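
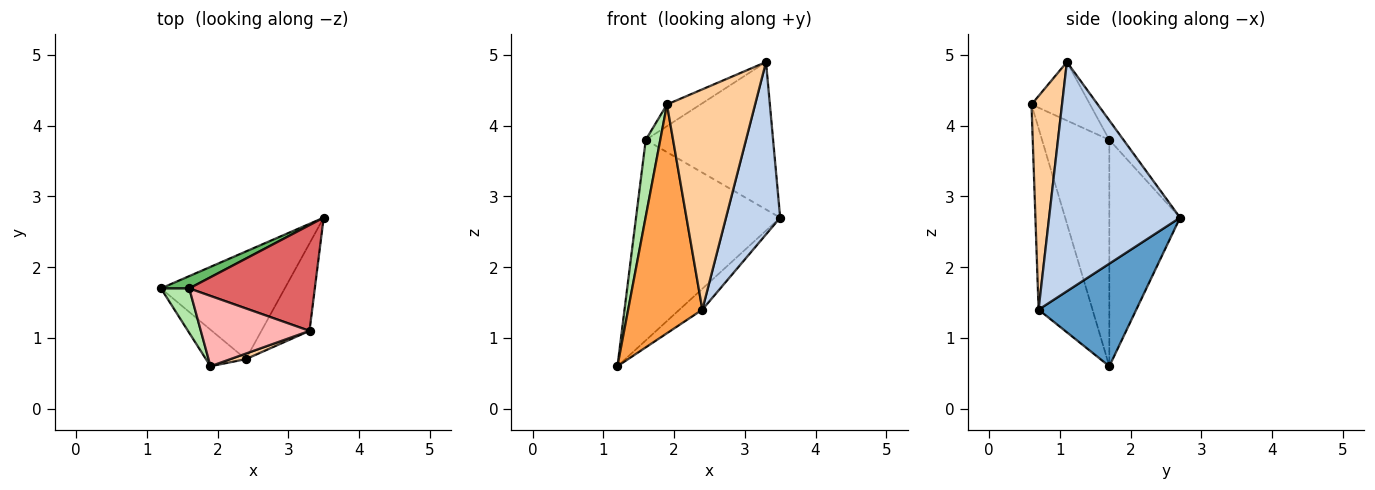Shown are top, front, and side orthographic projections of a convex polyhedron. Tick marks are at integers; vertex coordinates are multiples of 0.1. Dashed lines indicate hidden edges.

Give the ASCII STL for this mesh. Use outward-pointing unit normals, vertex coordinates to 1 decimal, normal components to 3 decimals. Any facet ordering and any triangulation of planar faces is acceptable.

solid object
 facet normal 0.631 0.148 -0.762
  outer loop
   vertex 2.4 0.7 1.4
   vertex 1.2 1.7 0.6
   vertex 3.5 2.7 2.7
  endloop
 endfacet
 facet normal 0.907 -0.375 -0.190
  outer loop
   vertex 2.4 0.7 1.4
   vertex 3.5 2.7 2.7
   vertex 3.3 1.1 4.9
  endloop
 endfacet
 facet normal -0.583 -0.802 -0.128
  outer loop
   vertex 2.4 0.7 1.4
   vertex 1.9 0.6 4.3
   vertex 1.2 1.7 0.6
  endloop
 endfacet
 facet normal 0.327 -0.945 0.024
  outer loop
   vertex 2.4 0.7 1.4
   vertex 3.3 1.1 4.9
   vertex 1.9 0.6 4.3
  endloop
 endfacet
 facet normal -0.440 0.896 0.055
  outer loop
   vertex 1.6 1.7 3.8
   vertex 3.5 2.7 2.7
   vertex 1.2 1.7 0.6
  endloop
 endfacet
 facet normal -0.970 -0.209 0.121
  outer loop
   vertex 1.6 1.7 3.8
   vertex 1.2 1.7 0.6
   vertex 1.9 0.6 4.3
  endloop
 endfacet
 facet normal -0.090 0.809 0.580
  outer loop
   vertex 1.6 1.7 3.8
   vertex 3.3 1.1 4.9
   vertex 3.5 2.7 2.7
  endloop
 endfacet
 facet normal -0.458 0.261 0.850
  outer loop
   vertex 1.6 1.7 3.8
   vertex 1.9 0.6 4.3
   vertex 3.3 1.1 4.9
  endloop
 endfacet
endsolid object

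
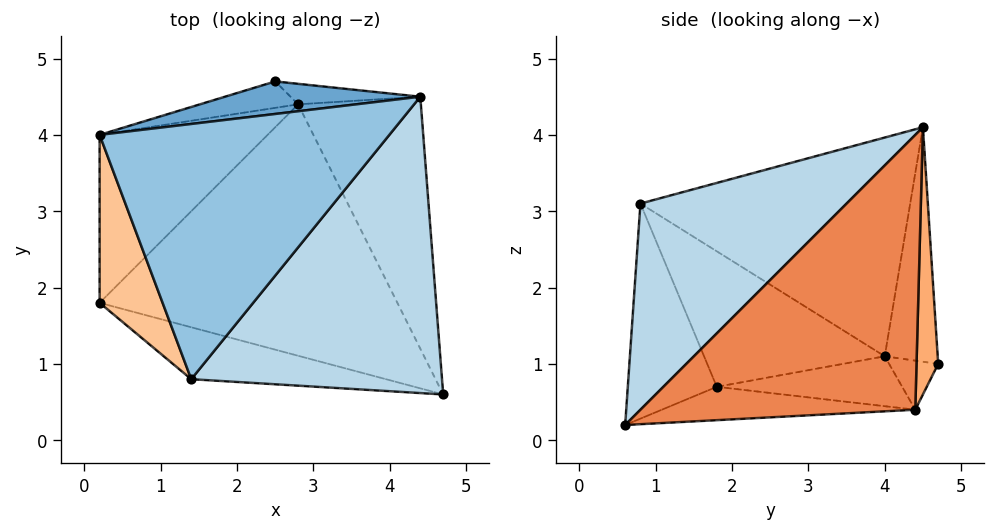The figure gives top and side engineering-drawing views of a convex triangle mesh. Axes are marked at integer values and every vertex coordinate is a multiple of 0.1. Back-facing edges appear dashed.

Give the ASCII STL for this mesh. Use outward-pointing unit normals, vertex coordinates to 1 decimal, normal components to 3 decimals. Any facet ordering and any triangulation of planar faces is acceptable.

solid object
 facet normal -0.274 0.934 0.228
  outer loop
   vertex 2.5 4.7 1.0
   vertex 0.2 4.0 1.1
   vertex 4.4 4.5 4.1
  endloop
 endfacet
 facet normal -0.581 0.263 0.770
  outer loop
   vertex 1.4 0.8 3.1
   vertex 4.4 4.5 4.1
   vertex 0.2 4.0 1.1
  endloop
 endfacet
 facet normal 0.514 -0.586 0.626
  outer loop
   vertex 1.4 0.8 3.1
   vertex 4.7 0.6 0.2
   vertex 4.4 4.5 4.1
  endloop
 endfacet
 facet normal -0.267 0.802 -0.535
  outer loop
   vertex 2.8 4.4 0.4
   vertex 0.2 4.0 1.1
   vertex 2.5 4.7 1.0
  endloop
 endfacet
 facet normal 0.824 0.431 -0.368
  outer loop
   vertex 2.8 4.4 0.4
   vertex 4.4 4.5 4.1
   vertex 4.7 0.6 0.2
  endloop
 endfacet
 facet normal 0.442 0.871 -0.215
  outer loop
   vertex 2.8 4.4 0.4
   vertex 2.5 4.7 1.0
   vertex 4.4 4.5 4.1
  endloop
 endfacet
 facet normal -0.904 -0.076 0.420
  outer loop
   vertex 0.2 1.8 0.7
   vertex 1.4 0.8 3.1
   vertex 0.2 4.0 1.1
  endloop
 endfacet
 facet normal -0.275 -0.928 -0.249
  outer loop
   vertex 0.2 1.8 0.7
   vertex 4.7 0.6 0.2
   vertex 1.4 0.8 3.1
  endloop
 endfacet
 facet normal -0.281 0.172 -0.944
  outer loop
   vertex 0.2 1.8 0.7
   vertex 0.2 4.0 1.1
   vertex 2.8 4.4 0.4
  endloop
 endfacet
 facet normal -0.111 -0.003 -0.994
  outer loop
   vertex 0.2 1.8 0.7
   vertex 2.8 4.4 0.4
   vertex 4.7 0.6 0.2
  endloop
 endfacet
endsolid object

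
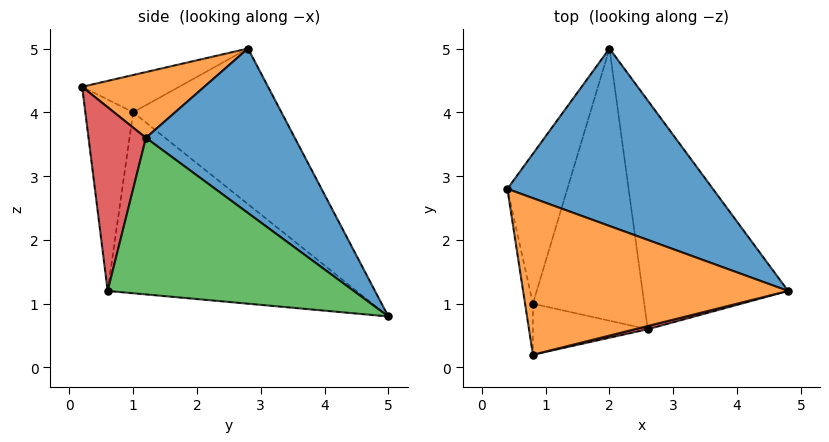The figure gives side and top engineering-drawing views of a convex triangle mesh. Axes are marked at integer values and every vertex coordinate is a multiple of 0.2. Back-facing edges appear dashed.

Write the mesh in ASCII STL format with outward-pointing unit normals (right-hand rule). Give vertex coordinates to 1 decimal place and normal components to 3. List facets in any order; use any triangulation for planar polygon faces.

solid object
 facet normal 0.434 0.719 0.542
  outer loop
   vertex 2.0 5.0 0.8
   vertex 0.4 2.8 5.0
   vertex 4.8 1.2 3.6
  endloop
 endfacet
 facet normal 0.237 -0.184 0.954
  outer loop
   vertex 0.8 0.2 4.4
   vertex 4.8 1.2 3.6
   vertex 0.4 2.8 5.0
  endloop
 endfacet
 facet normal 0.732 0.038 -0.680
  outer loop
   vertex 2.6 0.6 1.2
   vertex 2.0 5.0 0.8
   vertex 4.8 1.2 3.6
  endloop
 endfacet
 facet normal 0.246 -0.969 0.017
  outer loop
   vertex 2.6 0.6 1.2
   vertex 4.8 1.2 3.6
   vertex 0.8 0.2 4.4
  endloop
 endfacet
 facet normal -0.933 -0.008 -0.359
  outer loop
   vertex 0.8 1.0 4.0
   vertex 0.4 2.8 5.0
   vertex 2.0 5.0 0.8
  endloop
 endfacet
 facet normal -0.973 -0.102 -0.205
  outer loop
   vertex 0.8 1.0 4.0
   vertex 0.8 0.2 4.4
   vertex 0.4 2.8 5.0
  endloop
 endfacet
 facet normal -0.840 -0.162 -0.517
  outer loop
   vertex 0.8 1.0 4.0
   vertex 2.0 5.0 0.8
   vertex 2.6 0.6 1.2
  endloop
 endfacet
 facet normal -0.830 -0.249 -0.498
  outer loop
   vertex 0.8 1.0 4.0
   vertex 2.6 0.6 1.2
   vertex 0.8 0.2 4.4
  endloop
 endfacet
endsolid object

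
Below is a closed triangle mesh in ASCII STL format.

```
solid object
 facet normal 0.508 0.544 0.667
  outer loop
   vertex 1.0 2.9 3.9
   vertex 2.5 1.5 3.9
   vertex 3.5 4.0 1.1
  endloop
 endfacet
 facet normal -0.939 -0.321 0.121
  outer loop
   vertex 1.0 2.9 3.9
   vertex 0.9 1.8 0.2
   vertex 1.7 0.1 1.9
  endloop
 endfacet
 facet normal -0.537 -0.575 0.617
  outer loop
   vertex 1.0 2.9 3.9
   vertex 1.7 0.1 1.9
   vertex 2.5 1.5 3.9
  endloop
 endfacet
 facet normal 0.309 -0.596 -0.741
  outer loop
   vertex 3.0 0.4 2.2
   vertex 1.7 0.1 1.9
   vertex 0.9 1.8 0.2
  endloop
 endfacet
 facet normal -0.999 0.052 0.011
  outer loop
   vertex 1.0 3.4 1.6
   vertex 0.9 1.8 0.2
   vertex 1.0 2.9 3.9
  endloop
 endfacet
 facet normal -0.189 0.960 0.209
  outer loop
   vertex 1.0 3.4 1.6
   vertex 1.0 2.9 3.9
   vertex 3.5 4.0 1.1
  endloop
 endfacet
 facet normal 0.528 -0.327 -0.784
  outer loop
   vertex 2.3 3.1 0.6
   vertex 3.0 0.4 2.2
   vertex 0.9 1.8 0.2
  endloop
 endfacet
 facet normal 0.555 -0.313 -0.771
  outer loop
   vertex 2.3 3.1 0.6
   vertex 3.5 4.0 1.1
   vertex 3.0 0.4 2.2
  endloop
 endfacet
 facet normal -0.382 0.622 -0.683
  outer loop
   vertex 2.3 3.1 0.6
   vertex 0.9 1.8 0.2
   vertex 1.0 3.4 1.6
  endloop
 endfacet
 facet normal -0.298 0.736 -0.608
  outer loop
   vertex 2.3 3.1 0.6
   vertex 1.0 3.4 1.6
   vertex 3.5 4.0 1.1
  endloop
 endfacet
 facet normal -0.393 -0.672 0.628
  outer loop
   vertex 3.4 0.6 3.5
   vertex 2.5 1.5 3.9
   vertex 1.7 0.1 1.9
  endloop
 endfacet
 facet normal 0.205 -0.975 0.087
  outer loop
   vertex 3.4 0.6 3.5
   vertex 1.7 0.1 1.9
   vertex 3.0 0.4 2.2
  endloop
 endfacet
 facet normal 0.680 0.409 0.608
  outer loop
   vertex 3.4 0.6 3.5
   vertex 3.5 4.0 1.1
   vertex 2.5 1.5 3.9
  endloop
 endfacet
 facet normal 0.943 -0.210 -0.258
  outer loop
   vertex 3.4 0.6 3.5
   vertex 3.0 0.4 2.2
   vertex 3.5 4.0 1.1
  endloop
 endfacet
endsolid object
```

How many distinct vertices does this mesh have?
9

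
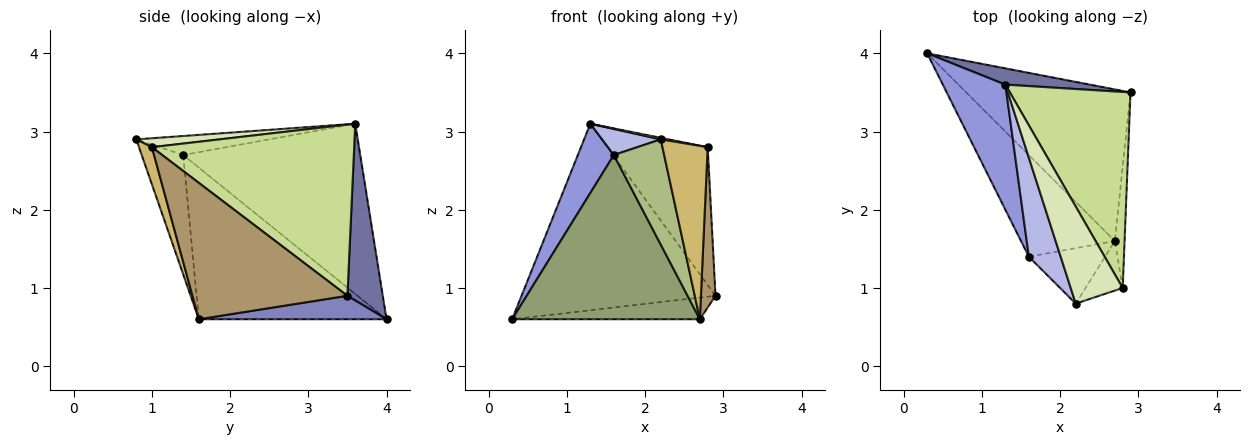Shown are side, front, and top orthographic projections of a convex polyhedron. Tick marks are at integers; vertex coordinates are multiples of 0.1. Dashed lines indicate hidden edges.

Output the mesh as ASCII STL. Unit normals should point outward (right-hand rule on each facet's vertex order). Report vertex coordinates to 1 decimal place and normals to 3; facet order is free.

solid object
 facet normal 0.179 0.980 0.085
  outer loop
   vertex 1.3 3.6 3.1
   vertex 2.9 3.5 0.9
   vertex 0.3 4.0 0.6
  endloop
 endfacet
 facet normal 0.140 0.140 -0.980
  outer loop
   vertex 2.7 1.6 0.6
   vertex 0.3 4.0 0.6
   vertex 2.9 3.5 0.9
  endloop
 endfacet
 facet normal -0.922 -0.187 0.339
  outer loop
   vertex 1.6 1.4 2.7
   vertex 1.3 3.6 3.1
   vertex 0.3 4.0 0.6
  endloop
 endfacet
 facet normal -0.500 -0.220 0.838
  outer loop
   vertex 1.6 1.4 2.7
   vertex 2.2 0.8 2.9
   vertex 1.3 3.6 3.1
  endloop
 endfacet
 facet normal -0.648 -0.648 -0.401
  outer loop
   vertex 1.6 1.4 2.7
   vertex 0.3 4.0 0.6
   vertex 2.7 1.6 0.6
  endloop
 endfacet
 facet normal -0.589 -0.715 -0.377
  outer loop
   vertex 1.6 1.4 2.7
   vertex 2.7 1.6 0.6
   vertex 2.2 0.8 2.9
  endloop
 endfacet
 facet normal 0.758 0.375 0.534
  outer loop
   vertex 2.8 1.0 2.8
   vertex 2.9 3.5 0.9
   vertex 1.3 3.6 3.1
  endloop
 endfacet
 facet normal 0.170 -0.016 0.985
  outer loop
   vertex 2.8 1.0 2.8
   vertex 1.3 3.6 3.1
   vertex 2.2 0.8 2.9
  endloop
 endfacet
 facet normal 0.993 -0.093 -0.071
  outer loop
   vertex 2.8 1.0 2.8
   vertex 2.7 1.6 0.6
   vertex 2.9 3.5 0.9
  endloop
 endfacet
 facet normal 0.265 -0.927 -0.265
  outer loop
   vertex 2.8 1.0 2.8
   vertex 2.2 0.8 2.9
   vertex 2.7 1.6 0.6
  endloop
 endfacet
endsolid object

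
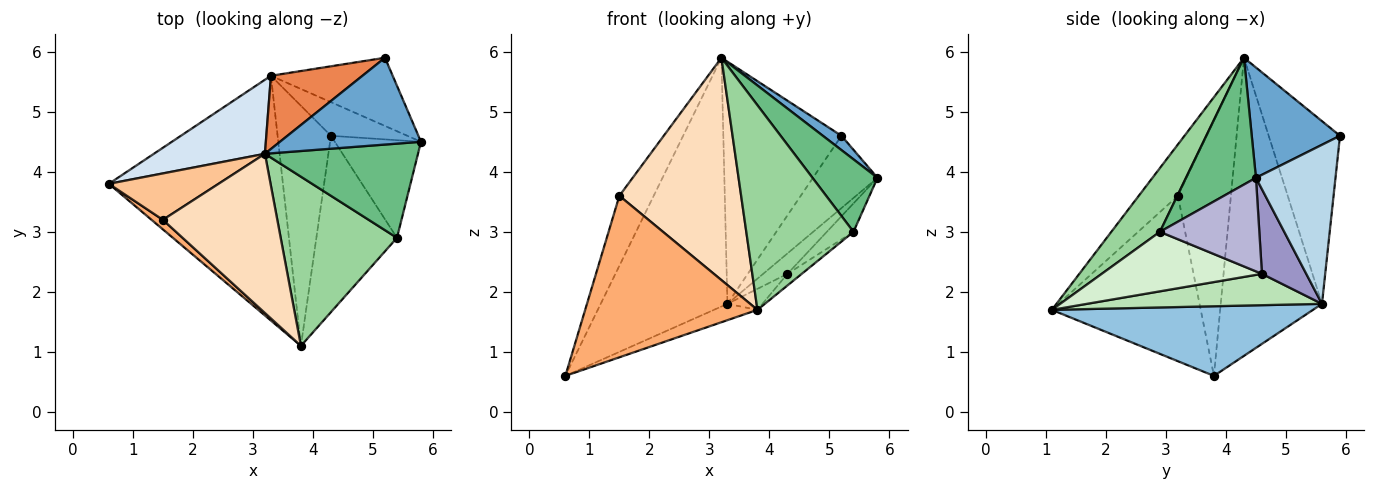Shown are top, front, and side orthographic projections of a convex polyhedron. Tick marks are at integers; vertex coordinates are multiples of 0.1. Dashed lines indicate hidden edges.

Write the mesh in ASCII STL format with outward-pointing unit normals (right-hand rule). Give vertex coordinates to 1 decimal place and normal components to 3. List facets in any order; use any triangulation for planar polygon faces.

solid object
 facet normal 0.611 -0.129 0.781
  outer loop
   vertex 5.2 5.9 4.6
   vertex 3.2 4.3 5.9
   vertex 5.8 4.5 3.9
  endloop
 endfacet
 facet normal 0.371 0.062 -0.927
  outer loop
   vertex 3.3 5.6 1.8
   vertex 3.8 1.1 1.7
   vertex 0.6 3.8 0.6
  endloop
 endfacet
 facet normal 0.668 0.542 -0.511
  outer loop
   vertex 3.3 5.6 1.8
   vertex 5.2 5.9 4.6
   vertex 5.8 4.5 3.9
  endloop
 endfacet
 facet normal -0.608 0.761 0.226
  outer loop
   vertex 3.3 5.6 1.8
   vertex 0.6 3.8 0.6
   vertex 3.2 4.3 5.9
  endloop
 endfacet
 facet normal -0.500 0.829 0.251
  outer loop
   vertex 3.3 5.6 1.8
   vertex 3.2 4.3 5.9
   vertex 5.2 5.9 4.6
  endloop
 endfacet
 facet normal -0.653 -0.756 0.045
  outer loop
   vertex 1.5 3.2 3.6
   vertex 0.6 3.8 0.6
   vertex 3.8 1.1 1.7
  endloop
 endfacet
 facet normal -0.790 0.511 0.339
  outer loop
   vertex 1.5 3.2 3.6
   vertex 3.2 4.3 5.9
   vertex 0.6 3.8 0.6
  endloop
 endfacet
 facet normal -0.253 -0.787 0.563
  outer loop
   vertex 1.5 3.2 3.6
   vertex 3.8 1.1 1.7
   vertex 3.2 4.3 5.9
  endloop
 endfacet
 facet normal 0.549 -0.510 0.662
  outer loop
   vertex 5.4 2.9 3.0
   vertex 5.8 4.5 3.9
   vertex 3.2 4.3 5.9
  endloop
 endfacet
 facet normal 0.330 -0.728 0.601
  outer loop
   vertex 5.4 2.9 3.0
   vertex 3.2 4.3 5.9
   vertex 3.8 1.1 1.7
  endloop
 endfacet
 facet normal 0.505 0.075 -0.860
  outer loop
   vertex 4.3 4.6 2.3
   vertex 3.8 1.1 1.7
   vertex 3.3 5.6 1.8
  endloop
 endfacet
 facet normal 0.593 0.053 -0.803
  outer loop
   vertex 4.3 4.6 2.3
   vertex 5.4 2.9 3.0
   vertex 3.8 1.1 1.7
  endloop
 endfacet
 facet normal 0.687 0.377 -0.621
  outer loop
   vertex 4.3 4.6 2.3
   vertex 3.3 5.6 1.8
   vertex 5.8 4.5 3.9
  endloop
 endfacet
 facet normal 0.722 0.193 -0.665
  outer loop
   vertex 4.3 4.6 2.3
   vertex 5.8 4.5 3.9
   vertex 5.4 2.9 3.0
  endloop
 endfacet
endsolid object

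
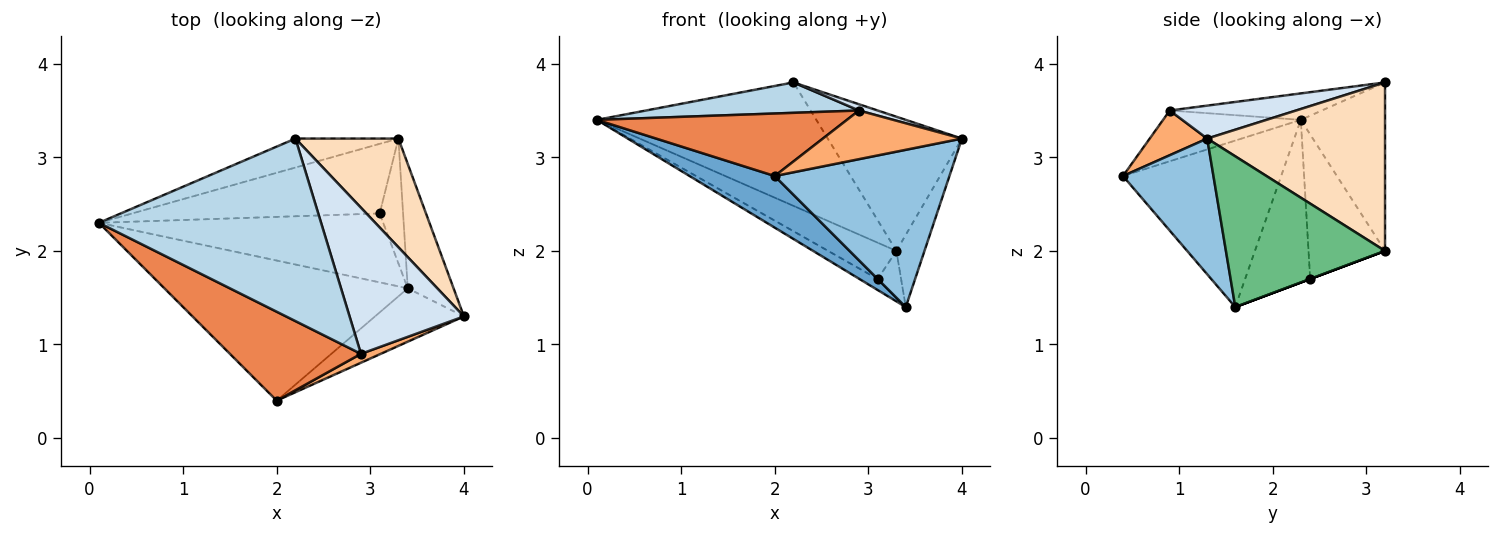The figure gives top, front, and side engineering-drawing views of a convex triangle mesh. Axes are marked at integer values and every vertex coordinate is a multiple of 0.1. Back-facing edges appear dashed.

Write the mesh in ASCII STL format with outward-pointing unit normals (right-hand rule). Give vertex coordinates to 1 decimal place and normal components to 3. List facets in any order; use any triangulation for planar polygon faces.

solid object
 facet normal -0.540 -0.291 -0.790
  outer loop
   vertex 2.0 0.4 2.8
   vertex 0.1 2.3 3.4
   vertex 3.4 1.6 1.4
  endloop
 endfacet
 facet normal 0.440 -0.850 -0.288
  outer loop
   vertex 2.0 0.4 2.8
   vertex 3.4 1.6 1.4
   vertex 4.0 1.3 3.2
  endloop
 endfacet
 facet normal -0.117 -0.163 0.980
  outer loop
   vertex 2.9 0.9 3.5
   vertex 2.2 3.2 3.8
   vertex 0.1 2.3 3.4
  endloop
 endfacet
 facet normal 0.277 -0.041 0.960
  outer loop
   vertex 2.9 0.9 3.5
   vertex 4.0 1.3 3.2
   vertex 2.2 3.2 3.8
  endloop
 endfacet
 facet normal -0.302 -0.548 0.780
  outer loop
   vertex 2.9 0.9 3.5
   vertex 0.1 2.3 3.4
   vertex 2.0 0.4 2.8
  endloop
 endfacet
 facet normal 0.377 -0.911 0.166
  outer loop
   vertex 2.9 0.9 3.5
   vertex 2.0 0.4 2.8
   vertex 4.0 1.3 3.2
  endloop
 endfacet
 facet normal -0.350 0.912 -0.214
  outer loop
   vertex 3.3 3.2 2.0
   vertex 0.1 2.3 3.4
   vertex 2.2 3.2 3.8
  endloop
 endfacet
 facet normal 0.717 0.541 0.438
  outer loop
   vertex 3.3 3.2 2.0
   vertex 2.2 3.2 3.8
   vertex 4.0 1.3 3.2
  endloop
 endfacet
 facet normal 0.943 0.166 -0.287
  outer loop
   vertex 3.3 3.2 2.0
   vertex 4.0 1.3 3.2
   vertex 3.4 1.6 1.4
  endloop
 endfacet
 facet normal -0.492 0.138 -0.860
  outer loop
   vertex 3.1 2.4 1.7
   vertex 3.4 1.6 1.4
   vertex 0.1 2.3 3.4
  endloop
 endfacet
 facet normal -0.460 0.410 -0.787
  outer loop
   vertex 3.1 2.4 1.7
   vertex 0.1 2.3 3.4
   vertex 3.3 3.2 2.0
  endloop
 endfacet
 facet normal 0.000 0.351 -0.936
  outer loop
   vertex 3.1 2.4 1.7
   vertex 3.3 3.2 2.0
   vertex 3.4 1.6 1.4
  endloop
 endfacet
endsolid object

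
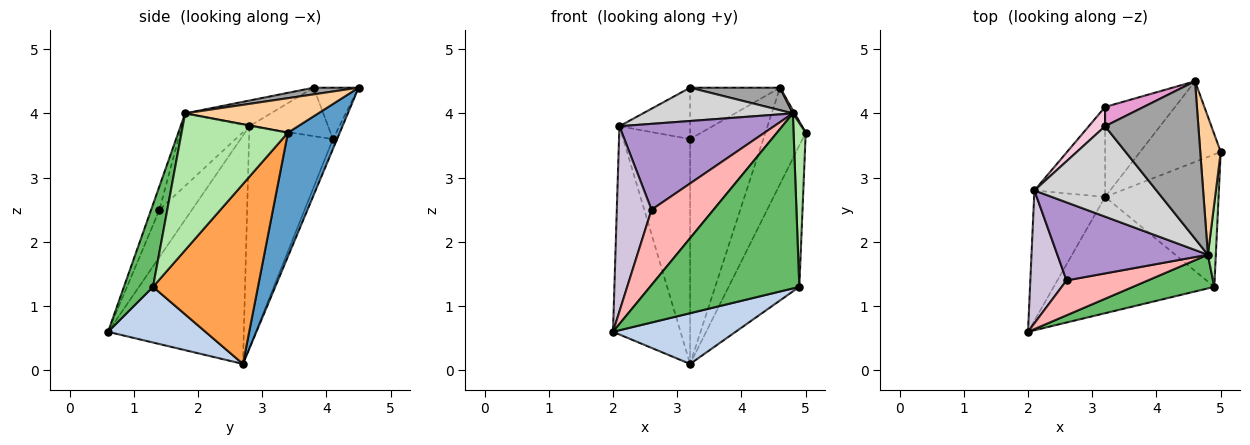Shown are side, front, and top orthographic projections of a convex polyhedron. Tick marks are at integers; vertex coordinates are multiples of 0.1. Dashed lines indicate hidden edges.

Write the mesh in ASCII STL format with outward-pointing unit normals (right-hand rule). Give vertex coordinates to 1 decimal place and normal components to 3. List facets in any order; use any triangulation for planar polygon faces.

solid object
 facet normal 0.702 0.546 -0.457
  outer loop
   vertex 3.2 2.7 0.1
   vertex 4.6 4.5 4.4
   vertex 5.0 3.4 3.7
  endloop
 endfacet
 facet normal 0.303 -0.381 -0.874
  outer loop
   vertex 4.9 1.3 1.3
   vertex 2.0 0.6 0.6
   vertex 3.2 2.7 0.1
  endloop
 endfacet
 facet normal 0.735 0.495 -0.464
  outer loop
   vertex 4.9 1.3 1.3
   vertex 3.2 2.7 0.1
   vertex 5.0 3.4 3.7
  endloop
 endfacet
 facet normal 0.860 -0.012 0.510
  outer loop
   vertex 4.8 1.8 4.0
   vertex 5.0 3.4 3.7
   vertex 4.6 4.5 4.4
  endloop
 endfacet
 facet normal 0.188 -0.964 0.186
  outer loop
   vertex 4.8 1.8 4.0
   vertex 2.0 0.6 0.6
   vertex 4.9 1.3 1.3
  endloop
 endfacet
 facet normal 0.992 -0.113 0.058
  outer loop
   vertex 4.8 1.8 4.0
   vertex 4.9 1.3 1.3
   vertex 5.0 3.4 3.7
  endloop
 endfacet
 facet normal -0.053 0.927 -0.371
  outer loop
   vertex 3.2 4.1 3.6
   vertex 4.6 4.5 4.4
   vertex 3.2 2.7 0.1
  endloop
 endfacet
 facet normal -0.121 -0.901 0.417
  outer loop
   vertex 2.6 1.4 2.5
   vertex 2.0 0.6 0.6
   vertex 4.8 1.8 4.0
  endloop
 endfacet
 facet normal -0.308 -0.704 0.640
  outer loop
   vertex 2.1 2.8 3.8
   vertex 2.6 1.4 2.5
   vertex 4.8 1.8 4.0
  endloop
 endfacet
 facet normal -0.606 -0.647 0.464
  outer loop
   vertex 2.1 2.8 3.8
   vertex 2.0 0.6 0.6
   vertex 2.6 1.4 2.5
  endloop
 endfacet
 facet normal -0.863 0.429 -0.268
  outer loop
   vertex 2.1 2.8 3.8
   vertex 3.2 2.7 0.1
   vertex 2.0 0.6 0.6
  endloop
 endfacet
 facet normal -0.759 0.605 -0.242
  outer loop
   vertex 2.1 2.8 3.8
   vertex 3.2 4.1 3.6
   vertex 3.2 2.7 0.1
  endloop
 endfacet
 facet normal -0.424 0.848 0.318
  outer loop
   vertex 3.2 3.8 4.4
   vertex 4.6 4.5 4.4
   vertex 3.2 4.1 3.6
  endloop
 endfacet
 facet normal -0.722 0.648 0.243
  outer loop
   vertex 3.2 3.8 4.4
   vertex 3.2 4.1 3.6
   vertex 2.1 2.8 3.8
  endloop
 endfacet
 facet normal 0.071 -0.141 0.987
  outer loop
   vertex 3.2 3.8 4.4
   vertex 4.8 1.8 4.0
   vertex 4.6 4.5 4.4
  endloop
 endfacet
 facet normal -0.194 -0.339 0.921
  outer loop
   vertex 3.2 3.8 4.4
   vertex 2.1 2.8 3.8
   vertex 4.8 1.8 4.0
  endloop
 endfacet
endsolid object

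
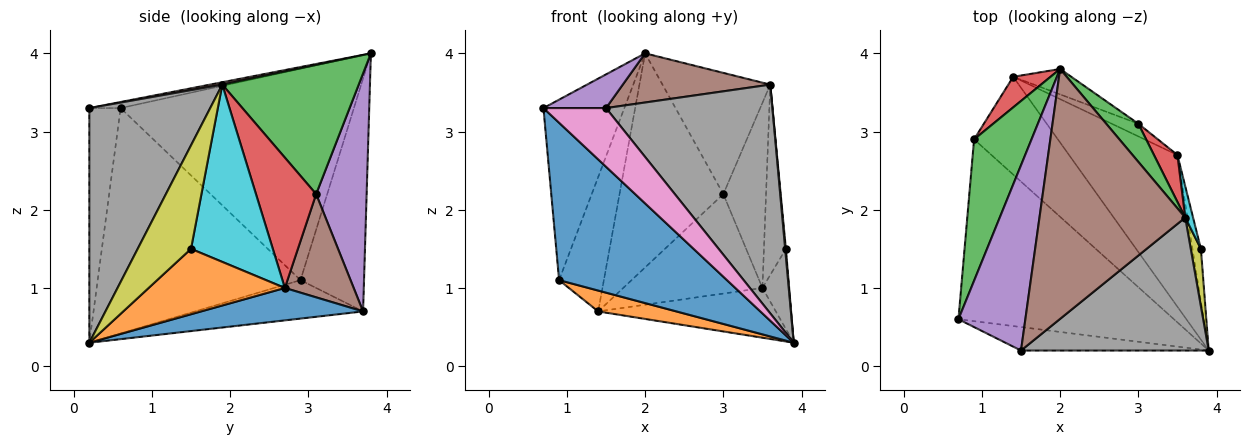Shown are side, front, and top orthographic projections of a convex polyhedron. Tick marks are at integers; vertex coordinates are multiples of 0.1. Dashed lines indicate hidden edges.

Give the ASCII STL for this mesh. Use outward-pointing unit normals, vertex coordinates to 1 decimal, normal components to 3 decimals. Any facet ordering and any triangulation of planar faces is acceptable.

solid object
 facet normal -0.620 -0.513 -0.593
  outer loop
   vertex 0.9 2.9 1.1
   vertex 3.9 0.2 0.3
   vertex 0.7 0.6 3.3
  endloop
 endfacet
 facet normal -0.409 -0.190 -0.892
  outer loop
   vertex 0.9 2.9 1.1
   vertex 1.4 3.7 0.7
   vertex 3.9 0.2 0.3
  endloop
 endfacet
 facet normal -0.915 0.317 0.249
  outer loop
   vertex 0.9 2.9 1.1
   vertex 0.7 0.6 3.3
   vertex 2.0 3.8 4.0
  endloop
 endfacet
 facet normal -0.810 0.571 0.130
  outer loop
   vertex 0.9 2.9 1.1
   vertex 2.0 3.8 4.0
   vertex 1.4 3.7 0.7
  endloop
 endfacet
 facet normal -0.089 -0.178 0.980
  outer loop
   vertex 1.5 0.2 3.3
   vertex 2.0 3.8 4.0
   vertex 0.7 0.6 3.3
  endloop
 endfacet
 facet normal 0.016 -0.193 0.981
  outer loop
   vertex 1.5 0.2 3.3
   vertex 3.6 1.9 3.6
   vertex 2.0 3.8 4.0
  endloop
 endfacet
 facet normal -0.421 -0.842 -0.337
  outer loop
   vertex 1.5 0.2 3.3
   vertex 0.7 0.6 3.3
   vertex 3.9 0.2 0.3
  endloop
 endfacet
 facet normal 0.532 -0.732 0.426
  outer loop
   vertex 1.5 0.2 3.3
   vertex 3.9 0.2 0.3
   vertex 3.6 1.9 3.6
  endloop
 endfacet
 facet normal 0.995 -0.013 0.097
  outer loop
   vertex 3.8 1.5 1.5
   vertex 3.6 1.9 3.6
   vertex 3.9 0.2 0.3
  endloop
 endfacet
 facet normal 0.965 0.259 0.043
  outer loop
   vertex 3.5 2.7 1.0
   vertex 3.6 1.9 3.6
   vertex 3.8 1.5 1.5
  endloop
 endfacet
 facet normal 0.273 0.300 -0.914
  outer loop
   vertex 3.5 2.7 1.0
   vertex 3.9 0.2 0.3
   vertex 1.4 3.7 0.7
  endloop
 endfacet
 facet normal 0.974 0.191 -0.126
  outer loop
   vertex 3.5 2.7 1.0
   vertex 3.8 1.5 1.5
   vertex 3.9 0.2 0.3
  endloop
 endfacet
 facet normal 0.770 0.608 0.191
  outer loop
   vertex 3.0 3.1 2.2
   vertex 2.0 3.8 4.0
   vertex 3.6 1.9 3.6
  endloop
 endfacet
 facet normal 0.807 0.573 0.145
  outer loop
   vertex 3.0 3.1 2.2
   vertex 3.6 1.9 3.6
   vertex 3.5 2.7 1.0
  endloop
 endfacet
 facet normal 0.435 0.894 -0.106
  outer loop
   vertex 3.0 3.1 2.2
   vertex 1.4 3.7 0.7
   vertex 2.0 3.8 4.0
  endloop
 endfacet
 facet normal 0.440 0.891 -0.113
  outer loop
   vertex 3.0 3.1 2.2
   vertex 3.5 2.7 1.0
   vertex 1.4 3.7 0.7
  endloop
 endfacet
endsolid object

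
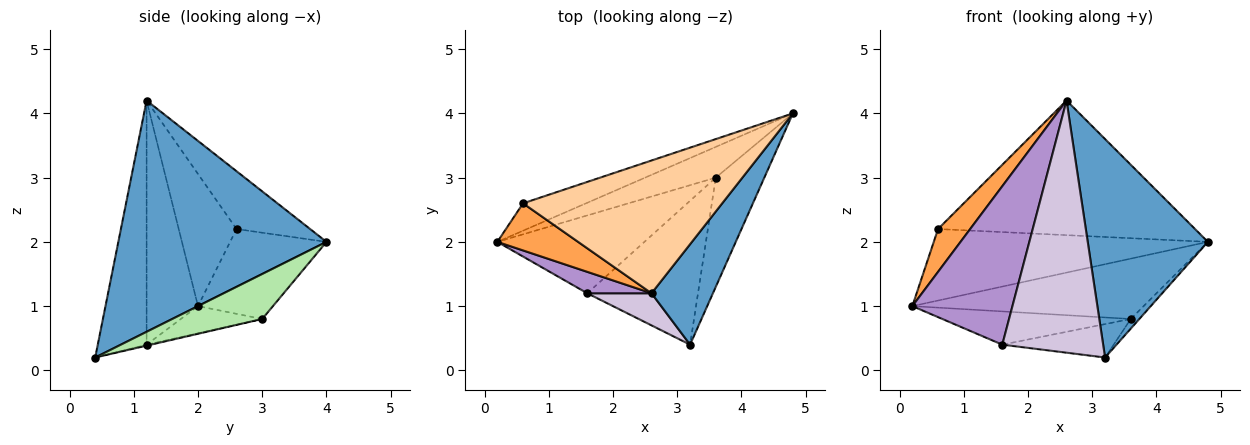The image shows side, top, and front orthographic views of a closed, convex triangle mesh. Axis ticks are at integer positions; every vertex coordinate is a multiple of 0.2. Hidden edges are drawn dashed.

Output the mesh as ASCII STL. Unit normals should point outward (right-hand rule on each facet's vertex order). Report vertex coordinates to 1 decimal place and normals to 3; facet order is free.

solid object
 facet normal 0.844 -0.487 0.224
  outer loop
   vertex 2.6 1.2 4.2
   vertex 3.2 0.4 0.2
   vertex 4.8 4.0 2.0
  endloop
 endfacet
 facet normal -0.312 0.887 -0.340
  outer loop
   vertex 0.6 2.6 2.2
   vertex 4.8 4.0 2.0
   vertex 0.2 2.0 1.0
  endloop
 endfacet
 facet normal -0.771 -0.428 0.471
  outer loop
   vertex 0.6 2.6 2.2
   vertex 0.2 2.0 1.0
   vertex 2.6 1.2 4.2
  endloop
 endfacet
 facet normal -0.200 0.698 0.688
  outer loop
   vertex 0.6 2.6 2.2
   vertex 2.6 1.2 4.2
   vertex 4.8 4.0 2.0
  endloop
 endfacet
 facet normal -0.277 0.856 -0.436
  outer loop
   vertex 3.6 3.0 0.8
   vertex 0.2 2.0 1.0
   vertex 4.8 4.0 2.0
  endloop
 endfacet
 facet normal 0.678 0.065 -0.732
  outer loop
   vertex 3.6 3.0 0.8
   vertex 4.8 4.0 2.0
   vertex 3.2 0.4 0.2
  endloop
 endfacet
 facet normal -0.167 0.387 -0.907
  outer loop
   vertex 1.6 1.2 0.4
   vertex 0.2 2.0 1.0
   vertex 3.6 3.0 0.8
  endloop
 endfacet
 facet normal -0.009 0.226 -0.974
  outer loop
   vertex 1.6 1.2 0.4
   vertex 3.6 3.0 0.8
   vertex 3.2 0.4 0.2
  endloop
 endfacet
 facet normal -0.454 -0.883 0.119
  outer loop
   vertex 1.6 1.2 0.4
   vertex 2.6 1.2 4.2
   vertex 0.2 2.0 1.0
  endloop
 endfacet
 facet normal -0.433 -0.894 0.114
  outer loop
   vertex 1.6 1.2 0.4
   vertex 3.2 0.4 0.2
   vertex 2.6 1.2 4.2
  endloop
 endfacet
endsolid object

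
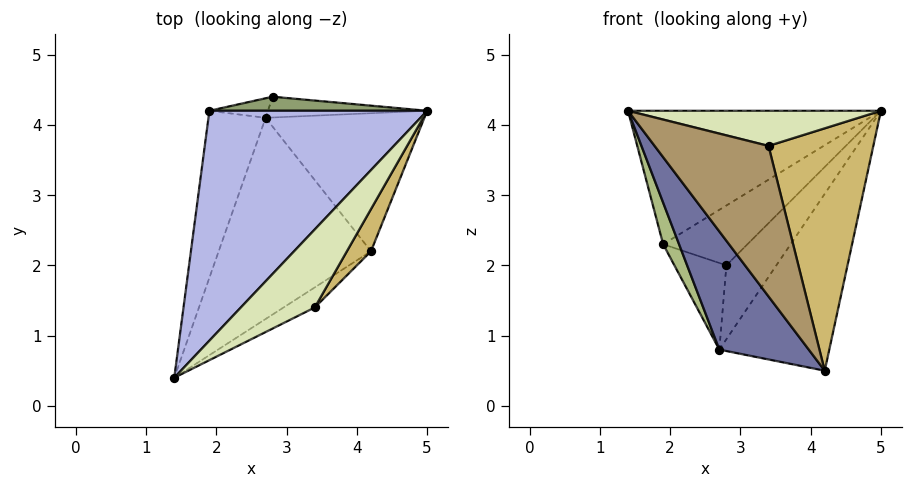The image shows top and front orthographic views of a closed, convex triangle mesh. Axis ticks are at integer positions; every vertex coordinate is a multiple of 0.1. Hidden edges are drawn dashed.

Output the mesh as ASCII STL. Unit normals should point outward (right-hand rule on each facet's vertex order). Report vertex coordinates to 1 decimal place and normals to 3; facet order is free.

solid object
 facet normal -0.631 -0.393 -0.669
  outer loop
   vertex 2.7 4.1 0.8
   vertex 4.2 2.2 0.5
   vertex 1.4 0.4 4.2
  endloop
 endfacet
 facet normal 0.337 0.906 -0.255
  outer loop
   vertex 2.7 4.1 0.8
   vertex 2.8 4.4 2.0
   vertex 5.0 4.2 4.2
  endloop
 endfacet
 facet normal 0.659 0.593 -0.463
  outer loop
   vertex 2.7 4.1 0.8
   vertex 5.0 4.2 4.2
   vertex 4.2 2.2 0.5
  endloop
 endfacet
 facet normal -0.468 0.444 0.764
  outer loop
   vertex 1.9 4.2 2.3
   vertex 1.4 0.4 4.2
   vertex 5.0 4.2 4.2
  endloop
 endfacet
 facet normal -0.139 0.964 0.226
  outer loop
   vertex 1.9 4.2 2.3
   vertex 5.0 4.2 4.2
   vertex 2.8 4.4 2.0
  endloop
 endfacet
 facet normal -0.880 -0.115 -0.461
  outer loop
   vertex 1.9 4.2 2.3
   vertex 2.7 4.1 0.8
   vertex 1.4 0.4 4.2
  endloop
 endfacet
 facet normal -0.279 0.937 -0.211
  outer loop
   vertex 1.9 4.2 2.3
   vertex 2.8 4.4 2.0
   vertex 2.7 4.1 0.8
  endloop
 endfacet
 facet normal 0.397 -0.377 0.837
  outer loop
   vertex 3.4 1.4 3.7
   vertex 5.0 4.2 4.2
   vertex 1.4 0.4 4.2
  endloop
 endfacet
 facet normal 0.420 -0.900 -0.120
  outer loop
   vertex 3.4 1.4 3.7
   vertex 1.4 0.4 4.2
   vertex 4.2 2.2 0.5
  endloop
 endfacet
 facet normal 0.858 -0.506 0.088
  outer loop
   vertex 3.4 1.4 3.7
   vertex 4.2 2.2 0.5
   vertex 5.0 4.2 4.2
  endloop
 endfacet
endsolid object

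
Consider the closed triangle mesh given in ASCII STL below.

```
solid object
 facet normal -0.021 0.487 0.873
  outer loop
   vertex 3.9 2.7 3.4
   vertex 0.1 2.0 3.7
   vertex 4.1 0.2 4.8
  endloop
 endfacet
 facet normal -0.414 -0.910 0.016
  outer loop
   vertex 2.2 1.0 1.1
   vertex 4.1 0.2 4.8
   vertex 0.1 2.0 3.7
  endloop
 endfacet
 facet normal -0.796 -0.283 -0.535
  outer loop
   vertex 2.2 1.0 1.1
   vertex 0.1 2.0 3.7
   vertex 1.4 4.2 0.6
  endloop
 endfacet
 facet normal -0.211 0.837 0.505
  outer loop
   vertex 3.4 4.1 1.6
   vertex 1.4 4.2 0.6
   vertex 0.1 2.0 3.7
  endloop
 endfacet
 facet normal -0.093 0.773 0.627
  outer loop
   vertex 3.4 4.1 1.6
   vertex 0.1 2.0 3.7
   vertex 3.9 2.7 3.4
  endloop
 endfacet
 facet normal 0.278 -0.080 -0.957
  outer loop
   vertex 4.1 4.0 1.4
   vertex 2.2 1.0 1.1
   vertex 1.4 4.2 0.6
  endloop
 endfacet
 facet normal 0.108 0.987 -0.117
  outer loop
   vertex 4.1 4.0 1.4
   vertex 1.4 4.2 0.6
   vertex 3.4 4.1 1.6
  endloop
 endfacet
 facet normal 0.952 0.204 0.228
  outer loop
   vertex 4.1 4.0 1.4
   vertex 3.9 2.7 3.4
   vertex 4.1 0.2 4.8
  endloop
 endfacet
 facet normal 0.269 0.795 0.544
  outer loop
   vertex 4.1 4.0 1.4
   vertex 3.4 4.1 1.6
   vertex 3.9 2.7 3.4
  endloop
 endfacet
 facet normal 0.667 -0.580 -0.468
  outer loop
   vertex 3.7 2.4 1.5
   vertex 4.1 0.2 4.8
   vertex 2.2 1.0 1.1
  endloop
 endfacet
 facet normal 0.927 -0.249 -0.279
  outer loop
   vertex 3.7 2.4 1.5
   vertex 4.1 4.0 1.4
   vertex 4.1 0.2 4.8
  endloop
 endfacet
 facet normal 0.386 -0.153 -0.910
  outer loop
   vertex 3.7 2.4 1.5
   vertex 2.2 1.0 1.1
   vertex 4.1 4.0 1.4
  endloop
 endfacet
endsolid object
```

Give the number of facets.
12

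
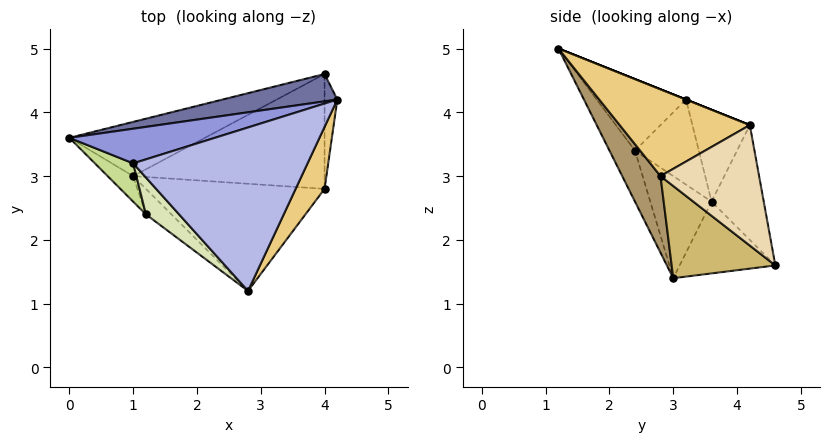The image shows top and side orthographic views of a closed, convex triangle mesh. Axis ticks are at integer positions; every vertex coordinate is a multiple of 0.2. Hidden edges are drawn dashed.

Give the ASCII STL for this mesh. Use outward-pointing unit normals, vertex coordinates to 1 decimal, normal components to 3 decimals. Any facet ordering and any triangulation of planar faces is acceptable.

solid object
 facet normal -0.192 0.962 0.192
  outer loop
   vertex 4.0 4.6 1.6
   vertex 0.0 3.6 2.6
   vertex 4.2 4.2 3.8
  endloop
 endfacet
 facet normal -0.333 0.703 -0.629
  outer loop
   vertex 4.0 4.6 1.6
   vertex 1.0 3.0 1.4
   vertex 0.0 3.6 2.6
  endloop
 endfacet
 facet normal -0.234 0.899 0.371
  outer loop
   vertex 1.0 3.2 4.2
   vertex 4.2 4.2 3.8
   vertex 0.0 3.6 2.6
  endloop
 endfacet
 facet normal 0.000 0.371 0.928
  outer loop
   vertex 1.0 3.2 4.2
   vertex 2.8 1.2 5.0
   vertex 4.2 4.2 3.8
  endloop
 endfacet
 facet normal -0.642 -0.749 -0.161
  outer loop
   vertex 1.2 2.4 3.4
   vertex 0.0 3.6 2.6
   vertex 1.0 3.0 1.4
  endloop
 endfacet
 facet normal -0.436 -0.873 -0.218
  outer loop
   vertex 1.2 2.4 3.4
   vertex 1.0 3.0 1.4
   vertex 2.8 1.2 5.0
  endloop
 endfacet
 facet normal -0.769 -0.538 0.346
  outer loop
   vertex 1.2 2.4 3.4
   vertex 1.0 3.2 4.2
   vertex 0.0 3.6 2.6
  endloop
 endfacet
 facet normal -0.761 -0.544 0.353
  outer loop
   vertex 1.2 2.4 3.4
   vertex 2.8 1.2 5.0
   vertex 1.0 3.2 4.2
  endloop
 endfacet
 facet normal 0.224 -0.822 -0.523
  outer loop
   vertex 4.0 2.8 3.0
   vertex 2.8 1.2 5.0
   vertex 1.0 3.0 1.4
  endloop
 endfacet
 facet normal 0.355 -0.574 -0.738
  outer loop
   vertex 4.0 2.8 3.0
   vertex 1.0 3.0 1.4
   vertex 4.0 4.6 1.6
  endloop
 endfacet
 facet normal 0.905 -0.302 0.302
  outer loop
   vertex 4.0 2.8 3.0
   vertex 4.2 4.2 3.8
   vertex 2.8 1.2 5.0
  endloop
 endfacet
 facet normal 0.991 -0.082 -0.105
  outer loop
   vertex 4.0 2.8 3.0
   vertex 4.0 4.6 1.6
   vertex 4.2 4.2 3.8
  endloop
 endfacet
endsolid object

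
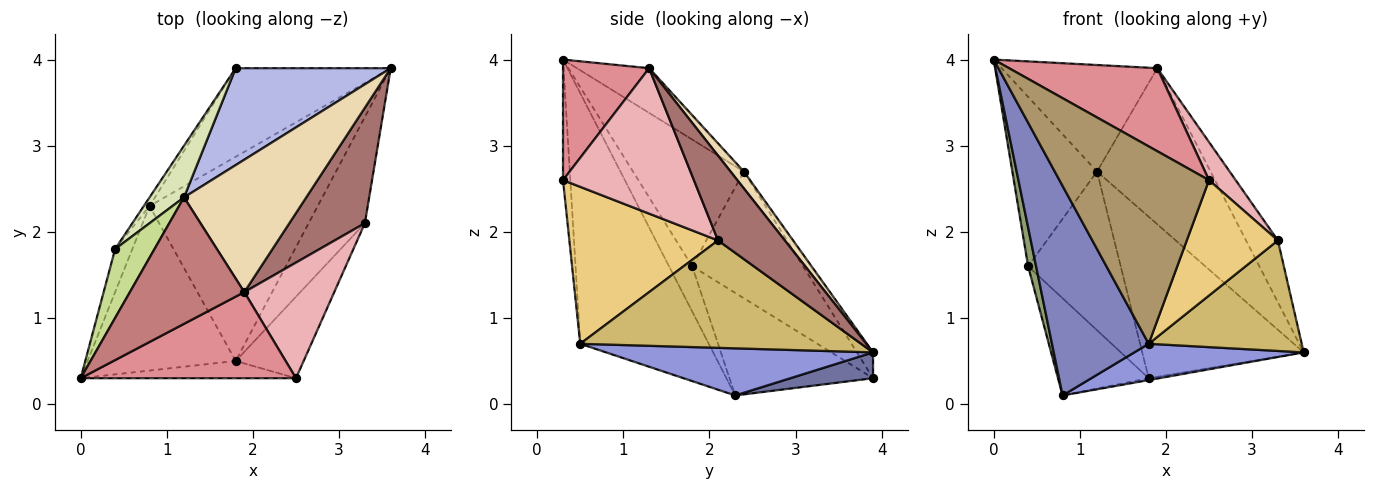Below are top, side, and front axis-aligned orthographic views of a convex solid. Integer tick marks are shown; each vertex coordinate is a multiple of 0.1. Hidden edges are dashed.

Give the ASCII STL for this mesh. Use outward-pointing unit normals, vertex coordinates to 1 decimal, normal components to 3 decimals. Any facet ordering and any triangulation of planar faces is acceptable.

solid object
 facet normal 0.164 0.021 -0.986
  outer loop
   vertex 1.8 3.9 0.3
   vertex 3.6 3.9 0.6
   vertex 0.8 2.3 0.1
  endloop
 endfacet
 facet normal -0.722 -0.544 -0.427
  outer loop
   vertex 1.8 0.5 0.7
   vertex 0.0 0.3 4.0
   vertex 0.8 2.3 0.1
  endloop
 endfacet
 facet normal 0.266 -0.169 -0.949
  outer loop
   vertex 1.8 0.5 0.7
   vertex 0.8 2.3 0.1
   vertex 3.6 3.9 0.6
  endloop
 endfacet
 facet normal -0.085 0.854 0.513
  outer loop
   vertex 1.2 2.4 2.7
   vertex 3.6 3.9 0.6
   vertex 1.8 3.9 0.3
  endloop
 endfacet
 facet normal -0.890 -0.305 -0.339
  outer loop
   vertex 0.4 1.8 1.6
   vertex 0.8 2.3 0.1
   vertex 0.0 0.3 4.0
  endloop
 endfacet
 facet normal -0.844 0.534 -0.047
  outer loop
   vertex 0.4 1.8 1.6
   vertex 1.8 3.9 0.3
   vertex 0.8 2.3 0.1
  endloop
 endfacet
 facet normal -0.772 0.589 0.240
  outer loop
   vertex 0.4 1.8 1.6
   vertex 0.0 0.3 4.0
   vertex 1.2 2.4 2.7
  endloop
 endfacet
 facet normal -0.751 0.627 0.204
  outer loop
   vertex 0.4 1.8 1.6
   vertex 1.2 2.4 2.7
   vertex 1.8 3.9 0.3
  endloop
 endfacet
 facet normal -0.049 -0.995 -0.087
  outer loop
   vertex 2.5 0.3 2.6
   vertex 0.0 0.3 4.0
   vertex 1.8 0.5 0.7
  endloop
 endfacet
 facet normal 0.798 -0.435 -0.418
  outer loop
   vertex 3.3 2.1 1.9
   vertex 1.8 0.5 0.7
   vertex 3.6 3.9 0.6
  endloop
 endfacet
 facet normal 0.800 -0.490 -0.346
  outer loop
   vertex 3.3 2.1 1.9
   vertex 2.5 0.3 2.6
   vertex 1.8 0.5 0.7
  endloop
 endfacet
 facet normal 0.089 0.760 0.644
  outer loop
   vertex 1.9 1.3 3.9
   vertex 3.6 3.9 0.6
   vertex 1.2 2.4 2.7
  endloop
 endfacet
 facet normal 0.704 0.335 0.627
  outer loop
   vertex 1.9 1.3 3.9
   vertex 3.3 2.1 1.9
   vertex 3.6 3.9 0.6
  endloop
 endfacet
 facet normal -0.286 0.617 0.733
  outer loop
   vertex 1.9 1.3 3.9
   vertex 1.2 2.4 2.7
   vertex 0.0 0.3 4.0
  endloop
 endfacet
 facet normal 0.374 -0.644 0.668
  outer loop
   vertex 1.9 1.3 3.9
   vertex 0.0 0.3 4.0
   vertex 2.5 0.3 2.6
  endloop
 endfacet
 facet normal 0.838 -0.171 0.518
  outer loop
   vertex 1.9 1.3 3.9
   vertex 2.5 0.3 2.6
   vertex 3.3 2.1 1.9
  endloop
 endfacet
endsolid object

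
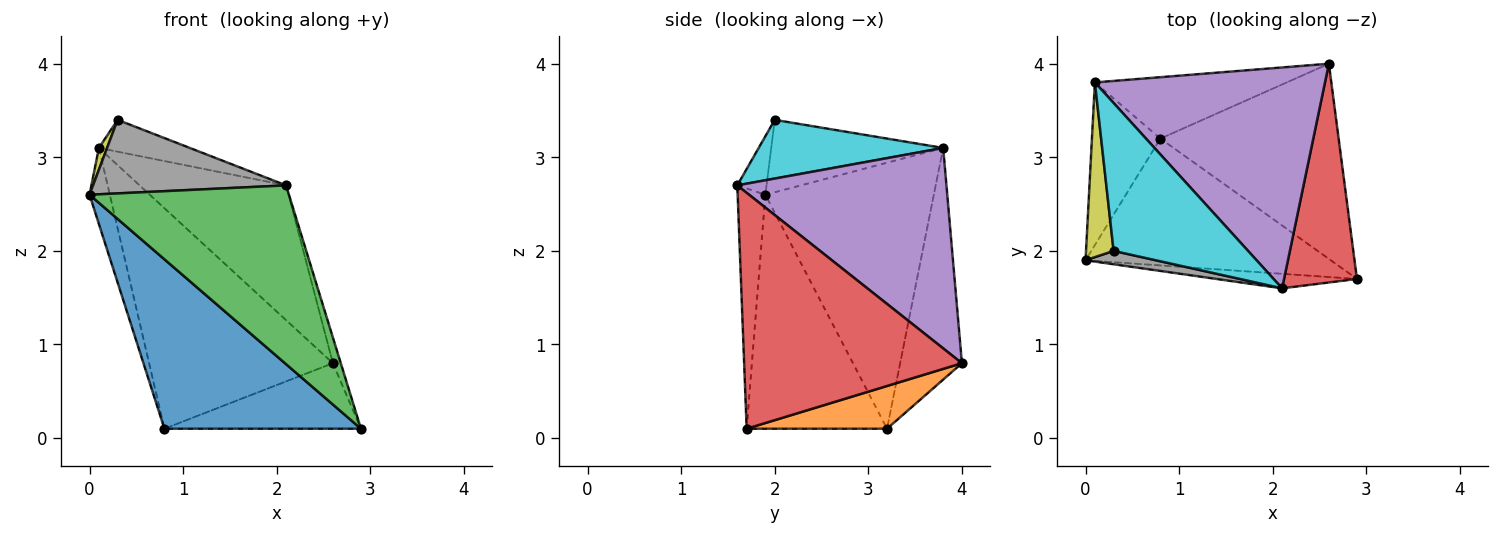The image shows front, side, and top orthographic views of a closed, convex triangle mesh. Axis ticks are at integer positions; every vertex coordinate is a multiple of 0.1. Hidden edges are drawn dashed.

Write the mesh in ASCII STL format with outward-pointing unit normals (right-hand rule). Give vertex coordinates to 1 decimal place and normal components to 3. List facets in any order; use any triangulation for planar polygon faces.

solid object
 facet normal -0.496 -0.695 -0.520
  outer loop
   vertex 0.8 3.2 0.1
   vertex 2.9 1.7 0.1
   vertex 0.0 1.9 2.6
  endloop
 endfacet
 facet normal 0.222 0.310 -0.924
  outer loop
   vertex 0.8 3.2 0.1
   vertex 2.6 4.0 0.8
   vertex 2.9 1.7 0.1
  endloop
 endfacet
 facet normal -0.137 -0.987 -0.080
  outer loop
   vertex 2.1 1.6 2.7
   vertex 0.0 1.9 2.6
   vertex 2.9 1.7 0.1
  endloop
 endfacet
 facet normal 0.955 0.035 0.295
  outer loop
   vertex 2.1 1.6 2.7
   vertex 2.9 1.7 0.1
   vertex 2.6 4.0 0.8
  endloop
 endfacet
 facet normal 0.597 0.418 0.685
  outer loop
   vertex 0.1 3.8 3.1
   vertex 2.1 1.6 2.7
   vertex 2.6 4.0 0.8
  endloop
 endfacet
 facet normal -0.962 0.116 -0.248
  outer loop
   vertex 0.1 3.8 3.1
   vertex 0.8 3.2 0.1
   vertex 0.0 1.9 2.6
  endloop
 endfacet
 facet normal -0.308 0.916 -0.255
  outer loop
   vertex 0.1 3.8 3.1
   vertex 2.6 4.0 0.8
   vertex 0.8 3.2 0.1
  endloop
 endfacet
 facet normal -0.147 -0.973 0.177
  outer loop
   vertex 0.3 2.0 3.4
   vertex 0.0 1.9 2.6
   vertex 2.1 1.6 2.7
  endloop
 endfacet
 facet normal -0.934 -0.044 0.356
  outer loop
   vertex 0.3 2.0 3.4
   vertex 0.1 3.8 3.1
   vertex 0.0 1.9 2.6
  endloop
 endfacet
 facet normal 0.393 0.193 0.899
  outer loop
   vertex 0.3 2.0 3.4
   vertex 2.1 1.6 2.7
   vertex 0.1 3.8 3.1
  endloop
 endfacet
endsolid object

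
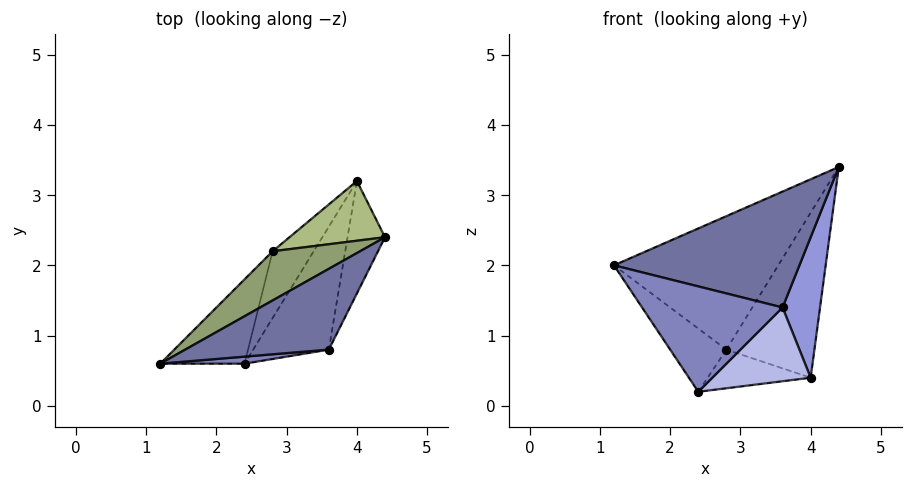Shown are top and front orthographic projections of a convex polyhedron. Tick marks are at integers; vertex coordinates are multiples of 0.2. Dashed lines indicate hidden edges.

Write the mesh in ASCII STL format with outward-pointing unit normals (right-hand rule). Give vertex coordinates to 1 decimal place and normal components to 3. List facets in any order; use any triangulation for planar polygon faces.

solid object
 facet normal 0.207 -0.803 0.559
  outer loop
   vertex 3.6 0.8 1.4
   vertex 4.4 2.4 3.4
   vertex 1.2 0.6 2.0
  endloop
 endfacet
 facet normal 0.099 -0.993 0.066
  outer loop
   vertex 3.6 0.8 1.4
   vertex 1.2 0.6 2.0
   vertex 2.4 0.6 0.2
  endloop
 endfacet
 facet normal 0.952 -0.238 -0.190
  outer loop
   vertex 3.6 0.8 1.4
   vertex 4.0 3.2 0.4
   vertex 4.4 2.4 3.4
  endloop
 endfacet
 facet normal 0.686 -0.374 -0.624
  outer loop
   vertex 3.6 0.8 1.4
   vertex 2.4 0.6 0.2
   vertex 4.0 3.2 0.4
  endloop
 endfacet
 facet normal -0.562 0.776 0.286
  outer loop
   vertex 2.8 2.2 0.8
   vertex 1.2 0.6 2.0
   vertex 4.4 2.4 3.4
  endloop
 endfacet
 facet normal -0.557 0.781 0.283
  outer loop
   vertex 2.8 2.2 0.8
   vertex 4.4 2.4 3.4
   vertex 4.0 3.2 0.4
  endloop
 endfacet
 facet normal -0.768 0.384 -0.512
  outer loop
   vertex 2.8 2.2 0.8
   vertex 2.4 0.6 0.2
   vertex 1.2 0.6 2.0
  endloop
 endfacet
 facet normal -0.577 0.409 -0.707
  outer loop
   vertex 2.8 2.2 0.8
   vertex 4.0 3.2 0.4
   vertex 2.4 0.6 0.2
  endloop
 endfacet
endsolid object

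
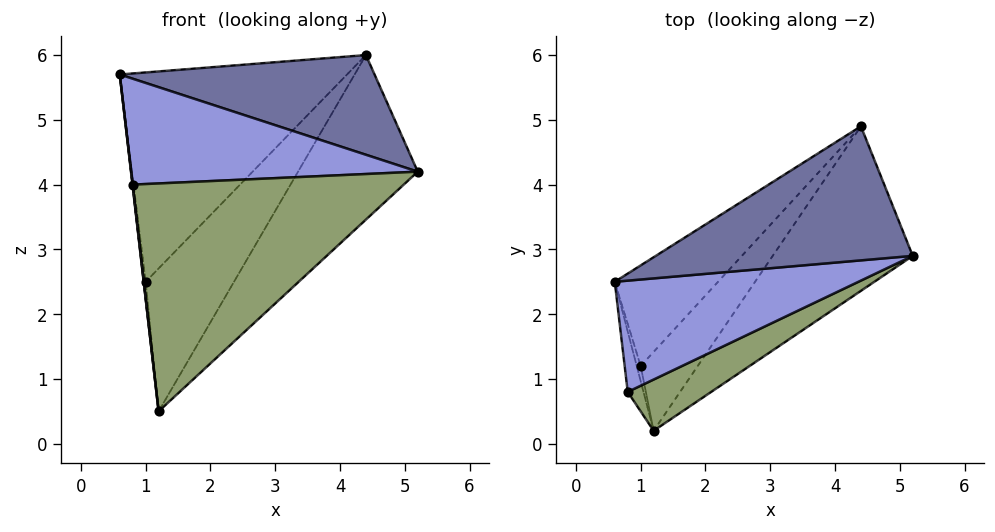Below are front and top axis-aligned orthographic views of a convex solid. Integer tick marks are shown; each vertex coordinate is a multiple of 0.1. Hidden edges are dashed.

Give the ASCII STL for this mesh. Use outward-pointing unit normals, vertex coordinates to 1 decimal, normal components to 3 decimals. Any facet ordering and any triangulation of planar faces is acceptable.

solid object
 facet normal 0.299 -0.569 0.766
  outer loop
   vertex 4.4 4.9 6.0
   vertex 0.6 2.5 5.7
   vertex 5.2 2.9 4.2
  endloop
 endfacet
 facet normal 0.174 0.696 -0.696
  outer loop
   vertex 4.4 4.9 6.0
   vertex 5.2 2.9 4.2
   vertex 1.2 0.2 0.5
  endloop
 endfacet
 facet normal 0.284 -0.661 0.694
  outer loop
   vertex 0.8 0.8 4.0
   vertex 5.2 2.9 4.2
   vertex 0.6 2.5 5.7
  endloop
 endfacet
 facet normal -0.994 -0.004 -0.113
  outer loop
   vertex 0.8 0.8 4.0
   vertex 0.6 2.5 5.7
   vertex 1.2 0.2 0.5
  endloop
 endfacet
 facet normal 0.415 -0.888 0.200
  outer loop
   vertex 0.8 0.8 4.0
   vertex 1.2 0.2 0.5
   vertex 5.2 2.9 4.2
  endloop
 endfacet
 facet normal -0.943 0.251 -0.220
  outer loop
   vertex 1.0 1.2 2.5
   vertex 1.2 0.2 0.5
   vertex 0.6 2.5 5.7
  endloop
 endfacet
 facet normal -0.472 0.795 -0.382
  outer loop
   vertex 1.0 1.2 2.5
   vertex 0.6 2.5 5.7
   vertex 4.4 4.9 6.0
  endloop
 endfacet
 facet normal -0.414 0.797 -0.440
  outer loop
   vertex 1.0 1.2 2.5
   vertex 4.4 4.9 6.0
   vertex 1.2 0.2 0.5
  endloop
 endfacet
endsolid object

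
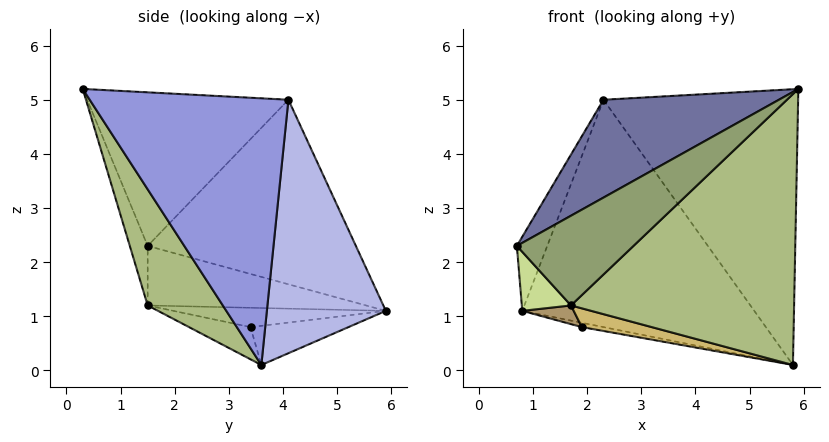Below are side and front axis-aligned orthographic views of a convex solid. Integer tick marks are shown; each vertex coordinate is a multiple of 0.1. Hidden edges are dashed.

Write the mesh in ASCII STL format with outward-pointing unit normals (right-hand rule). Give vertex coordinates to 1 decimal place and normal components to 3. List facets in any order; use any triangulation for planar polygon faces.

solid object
 facet normal -0.512 -0.447 0.734
  outer loop
   vertex 2.3 4.1 5.0
   vertex 0.7 1.5 2.3
   vertex 5.9 0.3 5.2
  endloop
 endfacet
 facet normal -0.903 0.132 0.408
  outer loop
   vertex 2.3 4.1 5.0
   vertex 0.8 5.9 1.1
   vertex 0.7 1.5 2.3
  endloop
 endfacet
 facet normal 0.654 0.641 0.402
  outer loop
   vertex 2.3 4.1 5.0
   vertex 5.9 0.3 5.2
   vertex 5.8 3.6 0.1
  endloop
 endfacet
 facet normal 0.444 0.866 0.229
  outer loop
   vertex 2.3 4.1 5.0
   vertex 5.8 3.6 0.1
   vertex 0.8 5.9 1.1
  endloop
 endfacet
 facet normal -0.150 -0.979 -0.136
  outer loop
   vertex 1.7 1.5 1.2
   vertex 5.9 0.3 5.2
   vertex 0.7 1.5 2.3
  endloop
 endfacet
 facet normal 0.271 -0.806 -0.527
  outer loop
   vertex 1.7 1.5 1.2
   vertex 5.8 3.6 0.1
   vertex 5.9 0.3 5.2
  endloop
 endfacet
 facet normal -0.730 -0.164 -0.664
  outer loop
   vertex 1.7 1.5 1.2
   vertex 0.7 1.5 2.3
   vertex 0.8 5.9 1.1
  endloop
 endfacet
 facet normal -0.178 0.039 -0.983
  outer loop
   vertex 1.9 3.4 0.8
   vertex 0.8 5.9 1.1
   vertex 5.8 3.6 0.1
  endloop
 endfacet
 facet normal -0.514 -0.124 -0.849
  outer loop
   vertex 1.9 3.4 0.8
   vertex 1.7 1.5 1.2
   vertex 0.8 5.9 1.1
  endloop
 endfacet
 facet normal -0.164 -0.187 -0.969
  outer loop
   vertex 1.9 3.4 0.8
   vertex 5.8 3.6 0.1
   vertex 1.7 1.5 1.2
  endloop
 endfacet
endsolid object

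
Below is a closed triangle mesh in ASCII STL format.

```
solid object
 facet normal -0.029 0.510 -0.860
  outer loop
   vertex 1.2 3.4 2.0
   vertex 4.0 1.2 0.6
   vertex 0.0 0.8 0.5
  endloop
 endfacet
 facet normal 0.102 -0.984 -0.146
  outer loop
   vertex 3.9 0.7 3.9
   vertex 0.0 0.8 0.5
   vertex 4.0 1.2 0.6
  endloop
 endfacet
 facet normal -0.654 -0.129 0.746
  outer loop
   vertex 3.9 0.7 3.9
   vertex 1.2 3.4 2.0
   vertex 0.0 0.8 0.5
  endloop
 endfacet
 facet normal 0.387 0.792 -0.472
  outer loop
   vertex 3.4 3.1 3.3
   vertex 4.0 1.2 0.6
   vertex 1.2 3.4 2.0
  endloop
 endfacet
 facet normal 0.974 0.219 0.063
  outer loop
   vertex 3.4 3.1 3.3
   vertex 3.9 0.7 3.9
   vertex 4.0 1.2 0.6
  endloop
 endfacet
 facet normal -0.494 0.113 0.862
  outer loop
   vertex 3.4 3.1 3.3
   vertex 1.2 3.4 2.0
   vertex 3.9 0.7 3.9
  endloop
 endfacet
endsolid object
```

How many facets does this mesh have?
6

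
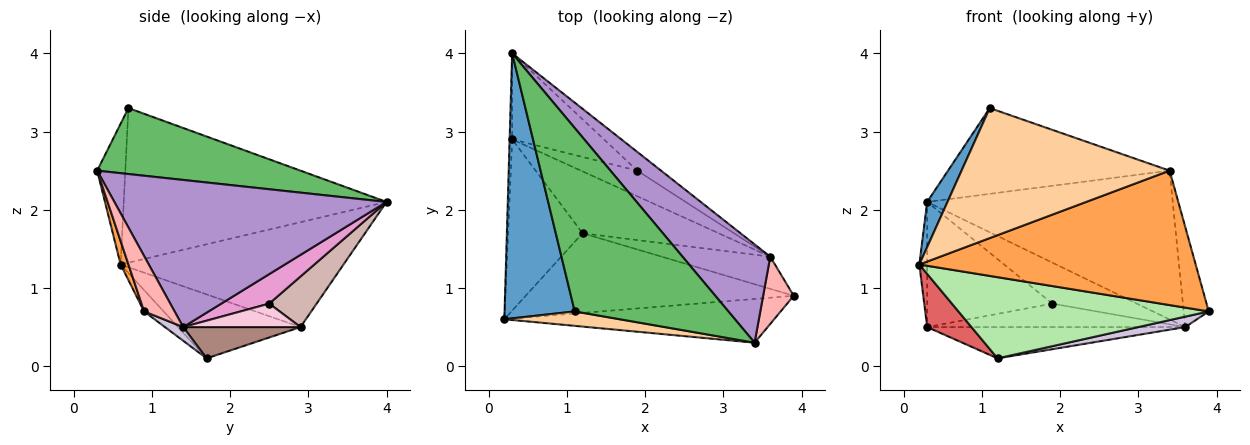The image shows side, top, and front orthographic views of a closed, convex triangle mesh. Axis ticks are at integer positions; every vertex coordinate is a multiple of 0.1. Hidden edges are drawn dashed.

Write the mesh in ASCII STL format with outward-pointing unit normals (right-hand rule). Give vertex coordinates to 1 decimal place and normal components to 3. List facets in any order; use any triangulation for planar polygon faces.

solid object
 facet normal -0.908 -0.070 0.412
  outer loop
   vertex 1.1 0.7 3.3
   vertex 0.3 4.0 2.1
   vertex 0.2 0.6 1.3
  endloop
 endfacet
 facet normal -0.999 0.035 -0.024
  outer loop
   vertex 0.3 2.9 0.5
   vertex 0.2 0.6 1.3
   vertex 0.3 4.0 2.1
  endloop
 endfacet
 facet normal 0.027 -0.951 -0.309
  outer loop
   vertex 3.4 0.3 2.5
   vertex 0.2 0.6 1.3
   vertex 3.9 0.9 0.7
  endloop
 endfacet
 facet normal -0.133 -0.985 0.109
  outer loop
   vertex 3.4 0.3 2.5
   vertex 1.1 0.7 3.3
   vertex 0.2 0.6 1.3
  endloop
 endfacet
 facet normal 0.362 0.395 0.844
  outer loop
   vertex 3.4 0.3 2.5
   vertex 0.3 4.0 2.1
   vertex 1.1 0.7 3.3
  endloop
 endfacet
 facet normal -0.056 -0.712 -0.699
  outer loop
   vertex 1.2 1.7 0.1
   vertex 3.9 0.9 0.7
   vertex 0.2 0.6 1.3
  endloop
 endfacet
 facet normal -0.634 -0.229 -0.739
  outer loop
   vertex 1.2 1.7 0.1
   vertex 0.2 0.6 1.3
   vertex 0.3 2.9 0.5
  endloop
 endfacet
 facet normal 0.711 0.584 0.392
  outer loop
   vertex 3.6 1.4 0.5
   vertex 3.4 0.3 2.5
   vertex 3.9 0.9 0.7
  endloop
 endfacet
 facet normal 0.679 0.613 0.405
  outer loop
   vertex 3.6 1.4 0.5
   vertex 0.3 4.0 2.1
   vertex 3.4 0.3 2.5
  endloop
 endfacet
 facet normal 0.119 -0.306 -0.944
  outer loop
   vertex 3.6 1.4 0.5
   vertex 3.9 0.9 0.7
   vertex 1.2 1.7 0.1
  endloop
 endfacet
 facet normal 0.201 0.442 -0.874
  outer loop
   vertex 3.6 1.4 0.5
   vertex 1.2 1.7 0.1
   vertex 0.3 2.9 0.5
  endloop
 endfacet
 facet normal 0.298 0.787 -0.541
  outer loop
   vertex 1.9 2.5 0.8
   vertex 0.3 2.9 0.5
   vertex 0.3 4.0 2.1
  endloop
 endfacet
 facet normal 0.458 0.809 -0.369
  outer loop
   vertex 1.9 2.5 0.8
   vertex 0.3 4.0 2.1
   vertex 3.6 1.4 0.5
  endloop
 endfacet
 facet normal 0.294 0.646 -0.705
  outer loop
   vertex 1.9 2.5 0.8
   vertex 3.6 1.4 0.5
   vertex 0.3 2.9 0.5
  endloop
 endfacet
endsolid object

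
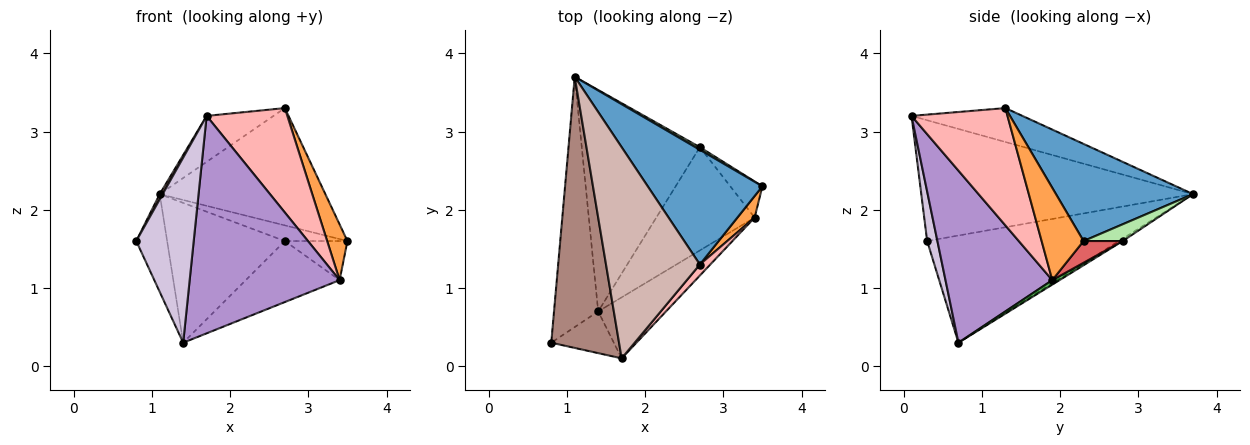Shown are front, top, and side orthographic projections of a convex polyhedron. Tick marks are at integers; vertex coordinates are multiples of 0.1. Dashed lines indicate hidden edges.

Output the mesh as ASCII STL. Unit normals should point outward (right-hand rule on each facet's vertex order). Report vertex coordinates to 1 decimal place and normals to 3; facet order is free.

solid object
 facet normal 0.509 0.615 0.602
  outer loop
   vertex 2.7 1.3 3.3
   vertex 3.5 2.3 1.6
   vertex 1.1 3.7 2.2
  endloop
 endfacet
 facet normal -0.915 0.147 -0.377
  outer loop
   vertex 1.4 0.7 0.3
   vertex 0.8 0.3 1.6
   vertex 1.1 3.7 2.2
  endloop
 endfacet
 facet normal 0.888 -0.429 0.166
  outer loop
   vertex 3.4 1.9 1.1
   vertex 3.5 2.3 1.6
   vertex 2.7 1.3 3.3
  endloop
 endfacet
 facet normal -0.017 0.534 -0.845
  outer loop
   vertex 2.7 2.8 1.6
   vertex 1.4 0.7 0.3
   vertex 1.1 3.7 2.2
  endloop
 endfacet
 facet normal 0.039 0.508 -0.860
  outer loop
   vertex 2.7 2.8 1.6
   vertex 3.4 1.9 1.1
   vertex 1.4 0.7 0.3
  endloop
 endfacet
 facet normal 0.525 0.840 0.140
  outer loop
   vertex 2.7 2.8 1.6
   vertex 1.1 3.7 2.2
   vertex 3.5 2.3 1.6
  endloop
 endfacet
 facet normal 0.417 0.667 -0.617
  outer loop
   vertex 2.7 2.8 1.6
   vertex 3.5 2.3 1.6
   vertex 3.4 1.9 1.1
  endloop
 endfacet
 facet normal 0.764 -0.642 0.068
  outer loop
   vertex 1.7 0.1 3.2
   vertex 3.4 1.9 1.1
   vertex 2.7 1.3 3.3
  endloop
 endfacet
 facet normal 0.566 -0.794 -0.223
  outer loop
   vertex 1.7 0.1 3.2
   vertex 1.4 0.7 0.3
   vertex 3.4 1.9 1.1
  endloop
 endfacet
 facet normal 0.171 -0.961 -0.217
  outer loop
   vertex 1.7 0.1 3.2
   vertex 0.8 0.3 1.6
   vertex 1.4 0.7 0.3
  endloop
 endfacet
 facet normal -0.872 -0.009 0.489
  outer loop
   vertex 1.7 0.1 3.2
   vertex 1.1 3.7 2.2
   vertex 0.8 0.3 1.6
  endloop
 endfacet
 facet normal -0.333 0.201 0.921
  outer loop
   vertex 1.7 0.1 3.2
   vertex 2.7 1.3 3.3
   vertex 1.1 3.7 2.2
  endloop
 endfacet
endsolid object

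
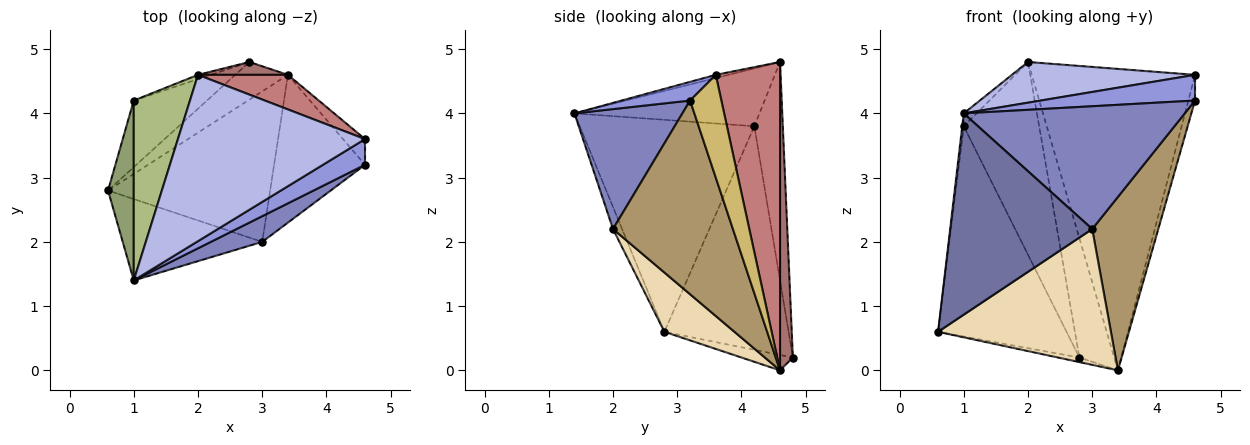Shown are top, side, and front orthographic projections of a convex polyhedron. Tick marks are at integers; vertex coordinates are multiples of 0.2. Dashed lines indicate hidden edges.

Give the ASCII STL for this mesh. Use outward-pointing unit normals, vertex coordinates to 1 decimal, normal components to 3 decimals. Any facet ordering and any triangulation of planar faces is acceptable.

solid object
 facet normal -0.059 -0.925 -0.374
  outer loop
   vertex 3.0 2.0 2.2
   vertex 1.0 1.4 4.0
   vertex 0.6 2.8 0.6
  endloop
 endfacet
 facet normal 0.431 -0.883 0.185
  outer loop
   vertex 3.0 2.0 2.2
   vertex 4.6 3.2 4.2
   vertex 1.0 1.4 4.0
  endloop
 endfacet
 facet normal 0.300 -0.675 0.675
  outer loop
   vertex 4.6 3.6 4.6
   vertex 1.0 1.4 4.0
   vertex 4.6 3.2 4.2
  endloop
 endfacet
 facet normal -0.017 -0.238 0.971
  outer loop
   vertex 4.6 3.6 4.6
   vertex 2.0 4.6 4.8
   vertex 1.0 1.4 4.0
  endloop
 endfacet
 facet normal -0.993 0.009 0.120
  outer loop
   vertex 1.0 4.2 3.8
   vertex 0.6 2.8 0.6
   vertex 1.0 1.4 4.0
  endloop
 endfacet
 facet normal -0.716 0.050 0.696
  outer loop
   vertex 1.0 4.2 3.8
   vertex 1.0 1.4 4.0
   vertex 2.0 4.6 4.8
  endloop
 endfacet
 facet normal -0.678 0.701 -0.222
  outer loop
   vertex 1.0 4.2 3.8
   vertex 2.8 4.8 0.2
   vertex 0.6 2.8 0.6
  endloop
 endfacet
 facet normal -0.353 0.935 -0.021
  outer loop
   vertex 1.0 4.2 3.8
   vertex 2.0 4.6 4.8
   vertex 2.8 4.8 0.2
  endloop
 endfacet
 facet normal 0.810 -0.446 -0.380
  outer loop
   vertex 3.4 4.6 0.0
   vertex 4.6 3.2 4.2
   vertex 3.0 2.0 2.2
  endloop
 endfacet
 facet normal 0.957 0.205 -0.205
  outer loop
   vertex 3.4 4.6 0.0
   vertex 4.6 3.6 4.6
   vertex 4.6 3.2 4.2
  endloop
 endfacet
 facet normal -0.279 0.116 -0.953
  outer loop
   vertex 3.4 4.6 0.0
   vertex 0.6 2.8 0.6
   vertex 2.8 4.8 0.2
  endloop
 endfacet
 facet normal 0.262 -0.647 -0.716
  outer loop
   vertex 3.4 4.6 0.0
   vertex 3.0 2.0 2.2
   vertex 0.6 2.8 0.6
  endloop
 endfacet
 facet normal 0.345 0.933 0.101
  outer loop
   vertex 3.4 4.6 0.0
   vertex 2.8 4.8 0.2
   vertex 2.0 4.6 4.8
  endloop
 endfacet
 facet normal 0.364 0.925 0.106
  outer loop
   vertex 3.4 4.6 0.0
   vertex 2.0 4.6 4.8
   vertex 4.6 3.6 4.6
  endloop
 endfacet
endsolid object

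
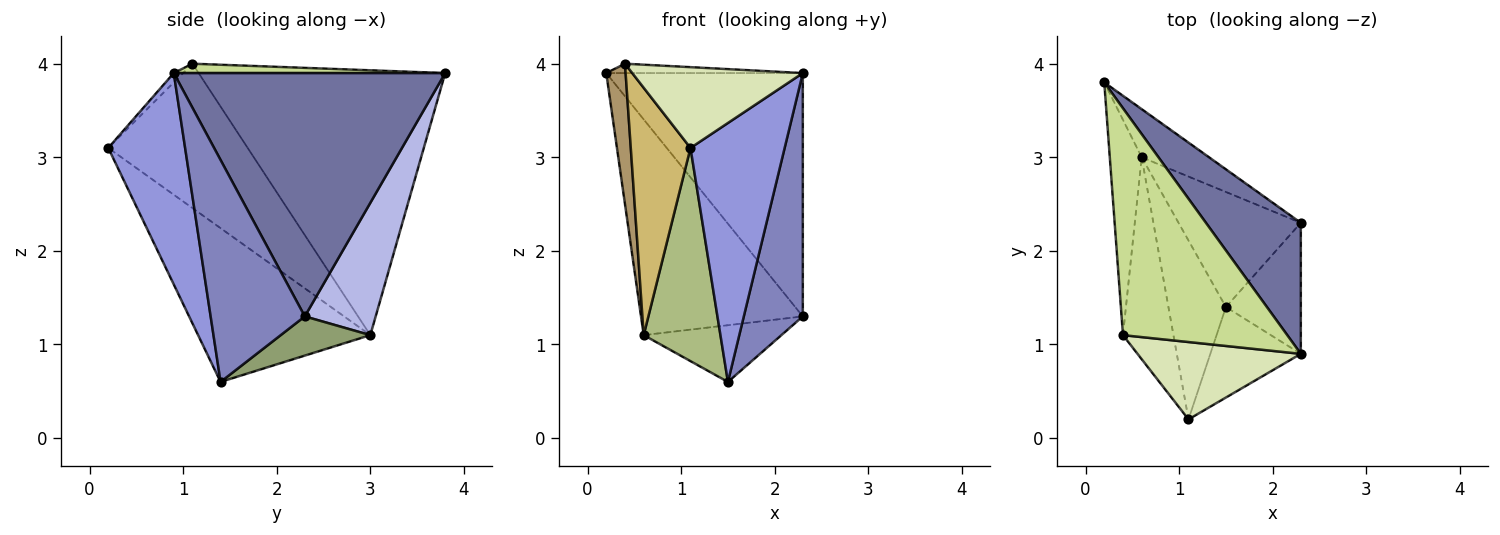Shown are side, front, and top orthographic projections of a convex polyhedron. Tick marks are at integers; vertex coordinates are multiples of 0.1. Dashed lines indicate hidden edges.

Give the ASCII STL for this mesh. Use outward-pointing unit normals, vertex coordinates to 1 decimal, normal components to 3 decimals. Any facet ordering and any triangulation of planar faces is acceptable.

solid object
 facet normal 0.772 0.559 0.301
  outer loop
   vertex 2.3 0.9 3.9
   vertex 2.3 2.3 1.3
   vertex 0.2 3.8 3.9
  endloop
 endfacet
 facet normal 0.815 -0.510 -0.275
  outer loop
   vertex 2.3 0.9 3.9
   vertex 1.5 1.4 0.6
   vertex 2.3 2.3 1.3
  endloop
 endfacet
 facet normal 0.610 -0.748 -0.261
  outer loop
   vertex 2.3 0.9 3.9
   vertex 1.1 0.2 3.1
   vertex 1.5 1.4 0.6
  endloop
 endfacet
 facet normal 0.393 0.897 -0.200
  outer loop
   vertex 0.6 3.0 1.1
   vertex 0.2 3.8 3.9
   vertex 2.3 2.3 1.3
  endloop
 endfacet
 facet normal 0.276 0.425 -0.862
  outer loop
   vertex 0.6 3.0 1.1
   vertex 2.3 2.3 1.3
   vertex 1.5 1.4 0.6
  endloop
 endfacet
 facet normal -0.864 -0.385 -0.323
  outer loop
   vertex 0.6 3.0 1.1
   vertex 1.5 1.4 0.6
   vertex 1.1 0.2 3.1
  endloop
 endfacet
 facet normal 0.057 0.041 0.998
  outer loop
   vertex 0.4 1.1 4.0
   vertex 2.3 0.9 3.9
   vertex 0.2 3.8 3.9
  endloop
 endfacet
 facet normal -0.040 -0.722 0.691
  outer loop
   vertex 0.4 1.1 4.0
   vertex 1.1 0.2 3.1
   vertex 2.3 0.9 3.9
  endloop
 endfacet
 facet normal -0.990 -0.078 -0.119
  outer loop
   vertex 0.4 1.1 4.0
   vertex 0.2 3.8 3.9
   vertex 0.6 3.0 1.1
  endloop
 endfacet
 facet normal -0.875 -0.375 -0.306
  outer loop
   vertex 0.4 1.1 4.0
   vertex 0.6 3.0 1.1
   vertex 1.1 0.2 3.1
  endloop
 endfacet
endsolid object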